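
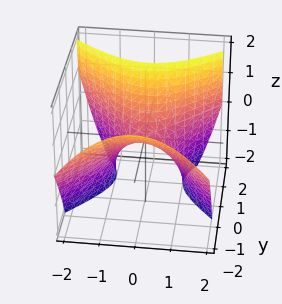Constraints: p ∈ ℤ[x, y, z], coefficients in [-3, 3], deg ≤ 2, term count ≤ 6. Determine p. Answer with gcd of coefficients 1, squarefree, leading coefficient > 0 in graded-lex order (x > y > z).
(a) The degree is 2 — a generic line meets the surface in up to 2 points.
(b) Observable constraints: one z-axis crossing is at z = 0; one x-axis crossing is at x = 0; it crosses the y-axis at the gridline y = 0.
(c) Putting this together gives p.

x^2 - y^2 - y*z + z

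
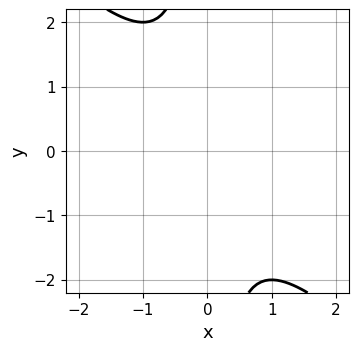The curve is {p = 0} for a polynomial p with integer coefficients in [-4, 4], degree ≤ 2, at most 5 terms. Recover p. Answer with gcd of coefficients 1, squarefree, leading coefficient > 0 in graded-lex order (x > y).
1. The degree is 2 — the shape is more complex than any degree-1 curve.
2. Checking where it meets the axes: it misses every integer gridline on the y-axis; no x-intercept at any integer in the box.
3. Fitting integer coefficients to these (and the overall shape) gives p.

x^2 + x*y + 1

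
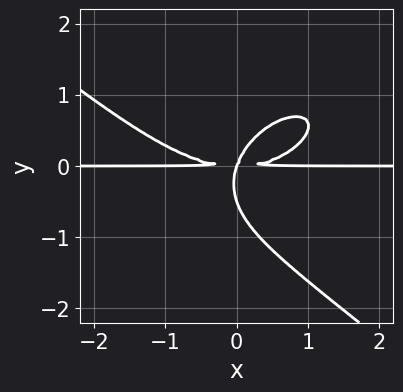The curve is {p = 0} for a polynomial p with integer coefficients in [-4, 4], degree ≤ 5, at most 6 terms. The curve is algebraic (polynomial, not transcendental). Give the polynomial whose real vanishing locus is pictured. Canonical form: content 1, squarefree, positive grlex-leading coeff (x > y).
1. deg p = 4. A generic line meets the curve in up to 4 points.
2. Checking where it meets the axes: it crosses the y-axis at the gridline y = 0; every point of the x-axis in the box is on the curve.
3. Putting this together gives p.

x^3*y + 2*y^4 - 3*x*y^2 + y^3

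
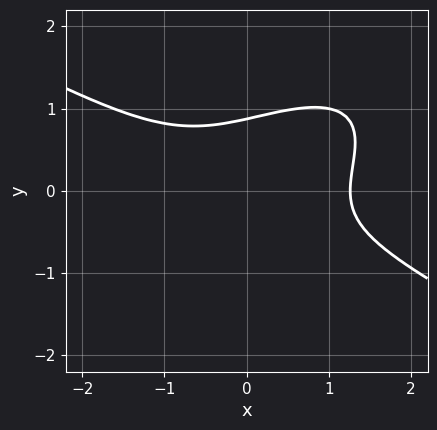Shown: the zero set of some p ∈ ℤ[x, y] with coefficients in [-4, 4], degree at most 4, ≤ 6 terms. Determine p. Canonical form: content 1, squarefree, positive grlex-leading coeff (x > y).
x^3 - 2*x*y^2 + 3*y^3 - 2

(a) deg p = 3. No degree-2 curve has this shape.
(b) Putting this together gives p.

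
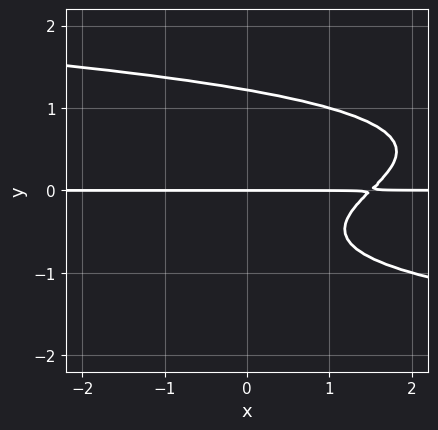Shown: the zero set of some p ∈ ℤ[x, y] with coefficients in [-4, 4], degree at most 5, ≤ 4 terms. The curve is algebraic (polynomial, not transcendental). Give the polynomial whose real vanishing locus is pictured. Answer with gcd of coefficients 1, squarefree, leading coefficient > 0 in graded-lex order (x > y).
1. deg p = 4.
2. Against the integer gridlines: the visible x-axis segment lies entirely on the curve; it crosses the y-axis at the gridline y = 0.
3. The integer polynomial consistent with all of this is the stated p.

3*y^4 + 2*x*y - 2*y^2 - 3*y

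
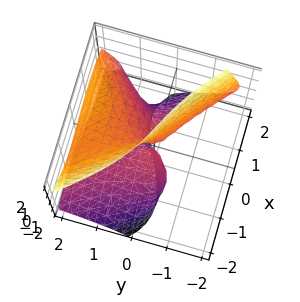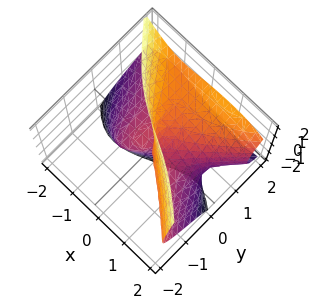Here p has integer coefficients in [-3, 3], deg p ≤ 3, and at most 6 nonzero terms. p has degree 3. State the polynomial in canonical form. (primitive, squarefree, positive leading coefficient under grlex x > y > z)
1. Degree: no degree-2 surface has this shape, so deg p = 3.
2. From the visible intercepts: the visible z-axis segment lies entirely on the surface; it meets the x-axis at x = 0 (among the integer gridlines).
3. The integer polynomial consistent with all of this is the stated p.

x^3 - x*y^2 + 2*y*z^2 + 2*x*z - y^2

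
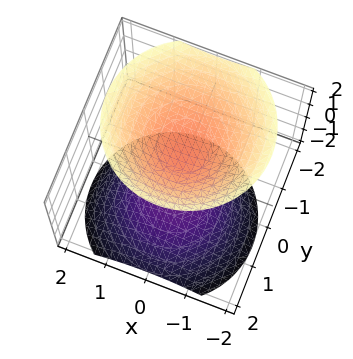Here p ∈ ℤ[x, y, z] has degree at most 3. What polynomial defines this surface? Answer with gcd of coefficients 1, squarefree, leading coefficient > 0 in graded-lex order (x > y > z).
I count 2 distinct pieces.
deg p = 2.
From the axis intercepts and sections: it misses every integer gridline on the x-axis; no y-intercept at any integer in the box; among the integer gridlines, it crosses the z-axis at z ∈ {-1, 1}.
Fitting integer coefficients to these (and the overall shape) gives p.

2*x^2 + 2*y^2 + y*z - 2*z^2 + 2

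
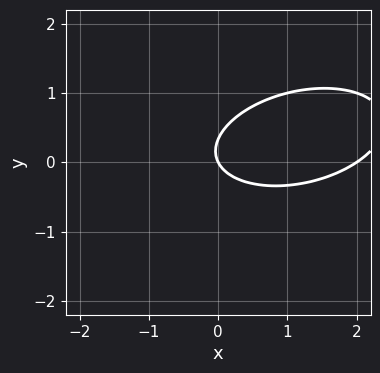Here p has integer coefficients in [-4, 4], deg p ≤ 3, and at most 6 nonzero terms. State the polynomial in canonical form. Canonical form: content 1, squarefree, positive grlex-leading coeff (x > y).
x^2 - x*y + 3*y^2 - 2*x - y

(a) The degree is 2 — no degree-1 curve has this shape.
(b) Against the integer gridlines: the x-axis gridline crossings are at x ∈ {0, 2}; one y-axis crossing is at y = 0.
(c) Assembling these constraints gives the stated polynomial.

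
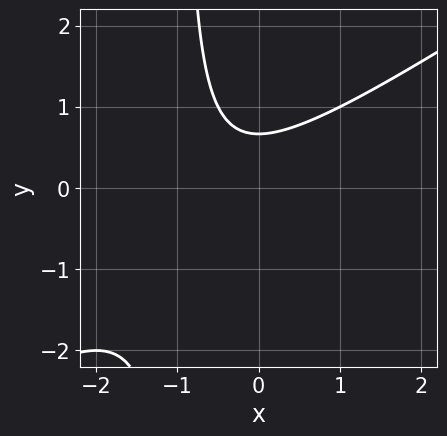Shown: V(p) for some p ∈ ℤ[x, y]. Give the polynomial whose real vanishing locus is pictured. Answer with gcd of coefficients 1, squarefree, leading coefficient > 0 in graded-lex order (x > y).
2*x^2 - 3*x*y + 2*x - 3*y + 2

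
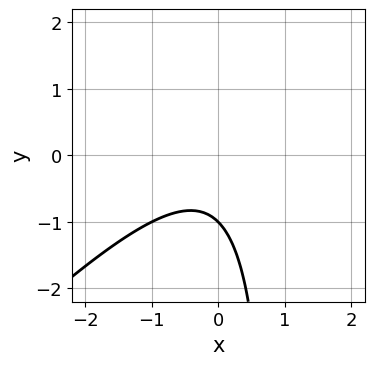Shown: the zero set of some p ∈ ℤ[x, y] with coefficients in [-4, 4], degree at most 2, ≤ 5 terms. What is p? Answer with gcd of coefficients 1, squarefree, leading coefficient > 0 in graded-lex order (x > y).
x^2 - x*y + y + 1

First, deg p = 2. The shape is more complex than any degree-1 curve.
Next, from the axis intercepts and sections: it crosses the y-axis at the gridline y = -1; it misses every integer gridline on the x-axis.
Finally, matching integer coefficients to the picture gives p.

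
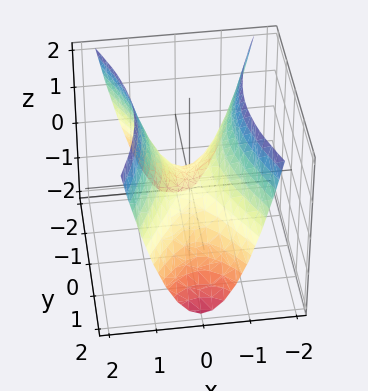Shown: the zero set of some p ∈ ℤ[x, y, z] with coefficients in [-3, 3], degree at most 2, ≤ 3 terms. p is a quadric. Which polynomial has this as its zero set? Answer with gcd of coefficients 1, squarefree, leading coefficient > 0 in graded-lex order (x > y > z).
(a) Degree: a hyperbolic paraboloid; a quadric, so deg p = 2.
(b) Symmetries: it's symmetric under x → −x, forcing even powers of x; the y ↦ −y reflection is a symmetry, so y appears only in even powers.
(c) Checking where it meets the axes: one x-axis crossing is at x = 0; it meets the z-axis at z = 0 (among the integer gridlines); it crosses the y-axis at the gridline y = 0.
(d) Assembling these constraints gives the stated polynomial.

3*x^2 - y^2 - 2*z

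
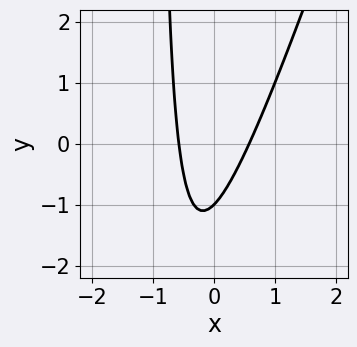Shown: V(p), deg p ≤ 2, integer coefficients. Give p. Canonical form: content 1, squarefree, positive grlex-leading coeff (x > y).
3*x^2 - x*y - y - 1

Degree: the shape is more complex than any degree-1 curve, so deg p = 2.
Checking where it meets the axes: it crosses the y-axis at the gridline y = -1.
Fitting integer coefficients to these (and the overall shape) gives p.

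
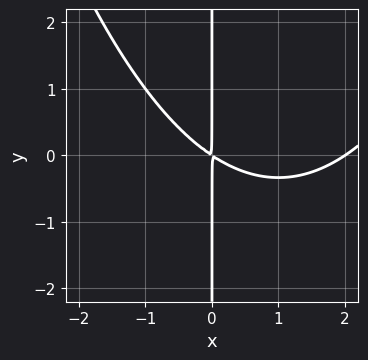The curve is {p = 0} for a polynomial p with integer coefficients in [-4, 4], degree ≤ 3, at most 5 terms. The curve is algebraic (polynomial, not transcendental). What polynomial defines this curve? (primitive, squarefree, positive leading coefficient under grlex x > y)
First, the degree is 3 — a generic line meets the curve in up to 3 points.
Then, checking where it meets the axes: the visible y-axis segment lies entirely on the curve; one x-axis crossing is at x = 2.
Finally, assembling these constraints gives the stated polynomial.

x^3 - 2*x^2 - 3*x*y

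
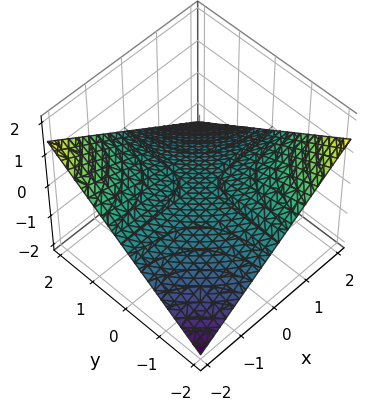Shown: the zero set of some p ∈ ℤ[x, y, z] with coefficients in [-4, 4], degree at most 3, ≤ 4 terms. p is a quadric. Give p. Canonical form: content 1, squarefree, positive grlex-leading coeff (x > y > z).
First, degree: a hyperbolic paraboloid; a quadric, so deg p = 2.
Then, from the visible intercepts: one z-axis crossing is at z = 0; every point of the y-axis in the box is on the surface; the visible x-axis segment lies entirely on the surface.
Finally, putting this together gives p.

x*y + 3*z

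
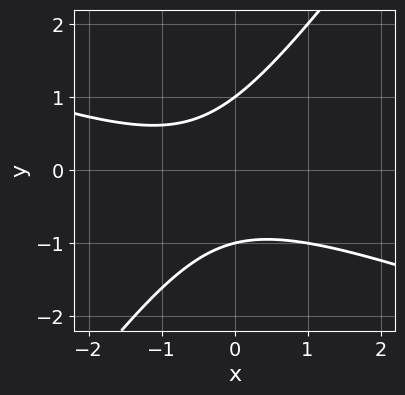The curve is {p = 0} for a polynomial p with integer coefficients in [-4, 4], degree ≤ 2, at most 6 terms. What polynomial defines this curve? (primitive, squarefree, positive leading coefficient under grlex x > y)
x^2 + 2*x*y - 2*y^2 + x + 2

1. deg p = 2. The shape is more complex than any degree-1 curve.
2. Against the integer gridlines: the curve avoids every integer x-axis point in the box; the y-axis gridline crossings are at y ∈ {-1, 1}.
3. The integer polynomial consistent with all of this is the stated p.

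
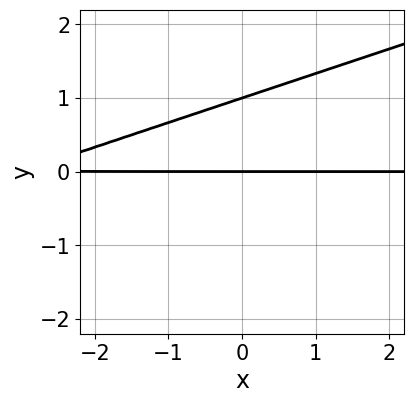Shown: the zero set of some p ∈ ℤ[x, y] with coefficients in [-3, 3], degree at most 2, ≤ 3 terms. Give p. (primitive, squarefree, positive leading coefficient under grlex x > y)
x*y - 3*y^2 + 3*y

1. deg p = 2. No degree-1 curve has this shape.
2. Reading off the gridlines: among the integer gridlines, it crosses the y-axis at y ∈ {0, 1}; every point of the x-axis in the box is on the curve.
3. The integer polynomial consistent with all of this is the stated p.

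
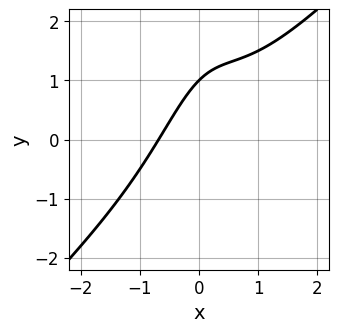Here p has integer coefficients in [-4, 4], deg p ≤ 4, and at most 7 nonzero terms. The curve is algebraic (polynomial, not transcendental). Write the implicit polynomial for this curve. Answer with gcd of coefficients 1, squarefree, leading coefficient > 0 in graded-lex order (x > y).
x^3 - x^2*y + x - y + 1

deg p = 3.
From the visible intercepts: one y-axis crossing is at y = 1.
Fitting integer coefficients to these (and the overall shape) gives p.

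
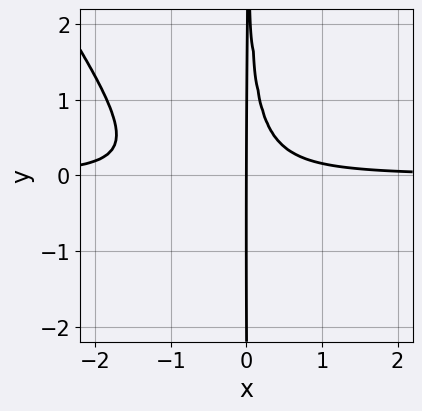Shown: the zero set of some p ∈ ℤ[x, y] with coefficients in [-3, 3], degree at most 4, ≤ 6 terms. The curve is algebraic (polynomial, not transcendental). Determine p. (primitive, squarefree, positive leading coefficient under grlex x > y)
3*x^3*y + 2*x^2*y^2 + 3*x^2*y - x

1. Degree: a generic line meets the curve in up to 4 points, so deg p = 4.
2. Reading off the gridlines: one x-axis crossing is at x = 0; every point of the y-axis in the box is on the curve.
3. These observations pin down the coefficients.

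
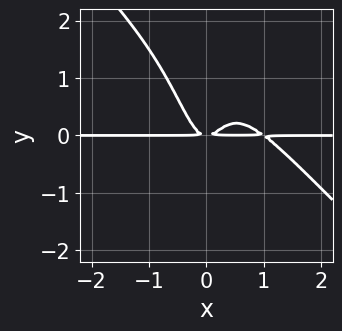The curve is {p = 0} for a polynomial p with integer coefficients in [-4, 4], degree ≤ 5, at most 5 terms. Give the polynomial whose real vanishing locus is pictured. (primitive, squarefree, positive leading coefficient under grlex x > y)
First, degree: the shape is more complex than any degree-3 curve, so deg p = 4.
Then, checking where it meets the axes: the visible x-axis segment lies entirely on the curve.
Finally, the integer polynomial consistent with all of this is the stated p.

3*x^3*y + 3*x^2*y^2 - 3*x^2*y + y^2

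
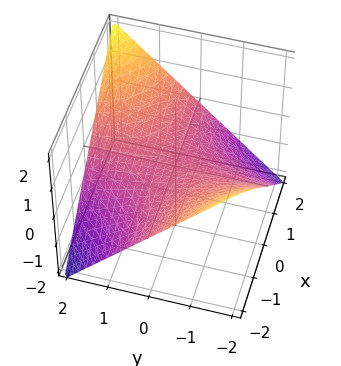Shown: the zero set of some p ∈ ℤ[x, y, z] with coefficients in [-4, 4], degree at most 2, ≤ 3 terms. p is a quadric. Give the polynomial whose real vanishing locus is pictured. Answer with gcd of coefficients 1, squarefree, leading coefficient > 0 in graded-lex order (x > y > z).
The degree is 2 — a hyperbolic paraboloid; a quadric.
Against the integer gridlines: the visible x-axis segment lies entirely on the surface; the visible y-axis segment lies entirely on the surface.
Fitting integer coefficients to these (and the overall shape) gives p.

x*y - 2*z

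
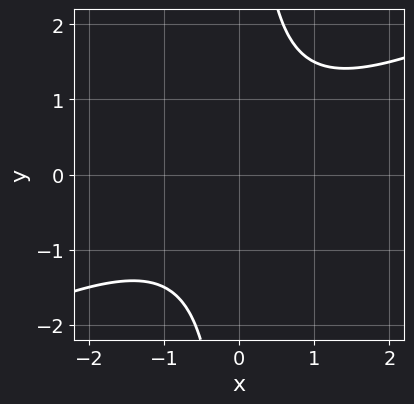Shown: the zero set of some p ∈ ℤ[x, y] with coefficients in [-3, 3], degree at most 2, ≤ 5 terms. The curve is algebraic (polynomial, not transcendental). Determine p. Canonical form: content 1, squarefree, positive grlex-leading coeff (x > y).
deg p = 2. The shape is more complex than any degree-1 curve.
Observable constraints: it misses every integer gridline on the y-axis; the curve avoids every integer x-axis point in the box.
The integer polynomial consistent with all of this is the stated p.

x^2 - 2*x*y + 2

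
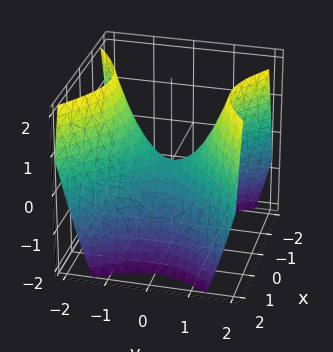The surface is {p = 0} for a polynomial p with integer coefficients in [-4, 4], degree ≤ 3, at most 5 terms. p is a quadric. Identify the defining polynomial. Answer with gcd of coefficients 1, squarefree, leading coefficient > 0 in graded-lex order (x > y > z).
First, the degree is 2 — a saddle surface; a quadric.
Then, symmetries: mirror symmetry x ↦ −x ⇒ only even powers of x; mirror symmetry y ↦ −y ⇒ only even powers of y.
Then, observable constraints: it meets the x-axis at x = 0 (among the integer gridlines); one z-axis crossing is at z = 0; one y-axis crossing is at y = 0.
Finally, these observations pin down the coefficients.

x^2 - y^2 + z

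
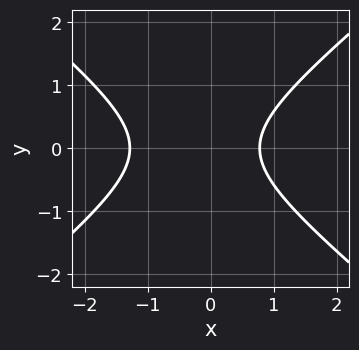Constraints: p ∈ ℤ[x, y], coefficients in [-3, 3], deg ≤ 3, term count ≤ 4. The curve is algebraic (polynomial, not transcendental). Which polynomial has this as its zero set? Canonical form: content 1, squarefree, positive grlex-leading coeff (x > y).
1. deg p = 2.
2. Symmetries: mirror symmetry y ↦ −y ⇒ only even powers of y.
3. From the visible intercepts: the curve avoids every integer y-axis point in the box.
4. Together with the visible shape, these determine p as stated.

2*x^2 - 3*y^2 + x - 2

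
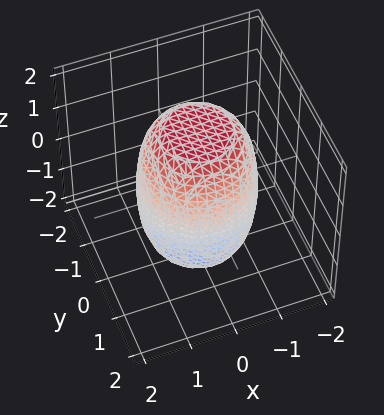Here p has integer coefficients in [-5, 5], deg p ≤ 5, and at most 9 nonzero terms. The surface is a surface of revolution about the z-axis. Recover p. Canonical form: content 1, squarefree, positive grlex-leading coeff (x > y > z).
(a) Degree: no degree-3 surface has this shape, so deg p = 4.
(b) Symmetry: the surface is invariant under rotation about z: p = q(x² + y², z).
(c) Reading off the gridlines: a circular section at z = 1 has radius between 1 and 2.
(d) Putting this together gives p.

2*x^4 + 4*x^2*y^2 + 2*y^4 - x^2 - y^2 + z^2 - 3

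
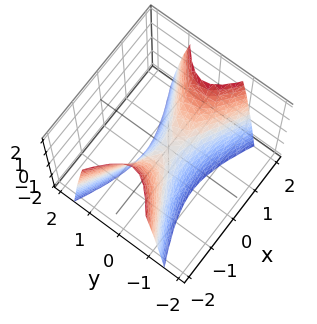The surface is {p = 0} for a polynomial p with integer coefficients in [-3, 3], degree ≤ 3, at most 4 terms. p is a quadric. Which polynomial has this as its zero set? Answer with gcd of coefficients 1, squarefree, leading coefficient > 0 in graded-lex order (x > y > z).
x^2 - 3*y^2 - z

(a) The degree is 2 — a saddle surface; a quadric.
(b) Symmetries: the x ↦ −x reflection is a symmetry, so x appears only in even powers; the y ↦ −y reflection is a symmetry, so y appears only in even powers.
(c) From the axis intercepts and sections: it meets the y-axis at y = 0 (among the integer gridlines); it meets the x-axis at x = 0 (among the integer gridlines); it crosses the z-axis at the gridline z = 0.
(d) Matching integer coefficients to the picture gives p.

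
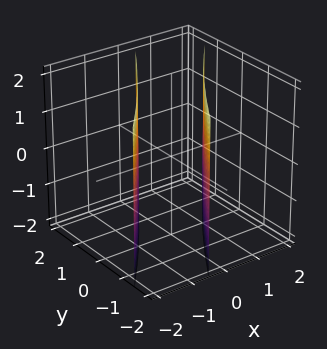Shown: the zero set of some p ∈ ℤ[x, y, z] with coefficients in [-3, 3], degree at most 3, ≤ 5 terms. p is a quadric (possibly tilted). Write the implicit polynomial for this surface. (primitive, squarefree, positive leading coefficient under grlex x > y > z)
2*x^2 - 3*x*y + y^2 - 2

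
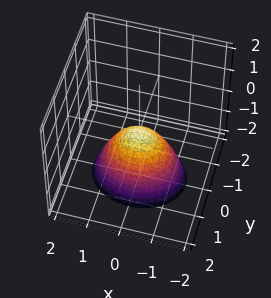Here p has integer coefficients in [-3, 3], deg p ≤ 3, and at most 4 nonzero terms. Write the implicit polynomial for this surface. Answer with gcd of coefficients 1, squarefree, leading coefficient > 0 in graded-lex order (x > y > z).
First, degree: a paraboloid; a quadric, so deg p = 2.
Then, symmetries: it's symmetric under y → −y, forcing even powers of y; mirror symmetry x ↦ −x ⇒ only even powers of x.
Then, checking where it meets the axes: one z-axis crossing is at z = 0; it crosses the y-axis at the gridline y = 0; it crosses the x-axis at the gridline x = 0.
Finally, fitting integer coefficients to these (and the overall shape) gives p.

2*x^2 + 3*y^2 + 2*z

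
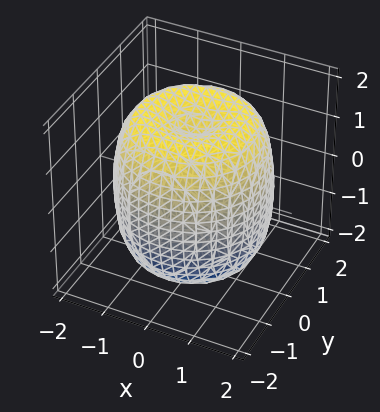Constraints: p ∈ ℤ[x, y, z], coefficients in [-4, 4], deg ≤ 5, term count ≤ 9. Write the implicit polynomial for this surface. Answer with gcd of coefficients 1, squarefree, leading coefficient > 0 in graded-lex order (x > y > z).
x^4 + 2*x^2*y^2 + y^4 - 2*x^2 - 2*y^2 + z^2 - 2

Degree: no degree-3 surface has this shape, so deg p = 4.
Symmetries: rotational symmetry about the z-axis ⇒ p depends on x, y only through x² + y².
Observable constraints: a circular section at z = 0 has radius between 1 and 2.
Assembling these constraints gives the stated polynomial.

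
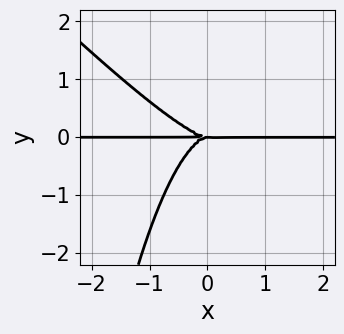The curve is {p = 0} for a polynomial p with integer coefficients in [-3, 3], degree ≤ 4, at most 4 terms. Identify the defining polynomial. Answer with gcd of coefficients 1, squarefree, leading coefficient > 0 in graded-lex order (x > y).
1. The degree is 4 — no degree-3 curve has this shape.
2. Against the integer gridlines: the visible x-axis segment lies entirely on the curve; it meets the y-axis at y = 0 (among the integer gridlines).
3. Solving for integer coefficients yields p as stated.

x^3*y + x^2*y^2 + y^3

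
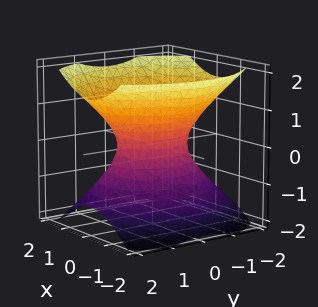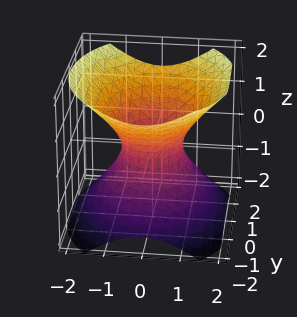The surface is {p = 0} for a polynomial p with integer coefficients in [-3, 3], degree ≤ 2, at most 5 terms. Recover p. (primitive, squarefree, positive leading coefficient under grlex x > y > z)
1. Degree: an hourglass — one-sheet hyperboloid; a quadric, so deg p = 2.
2. Symmetries: it's symmetric under y → −y, forcing even powers of y; mirror symmetry z ↦ −z ⇒ only even powers of z; it's symmetric under x → −x, forcing even powers of x.
3. Checking where it meets the axes: the y-axis gridline crossings are at y ∈ {-1, 1}; no z-intercept at any integer in the box.
4. Assembling these constraints gives the stated polynomial.

3*x^2 + 2*y^2 - 3*z^2 - 2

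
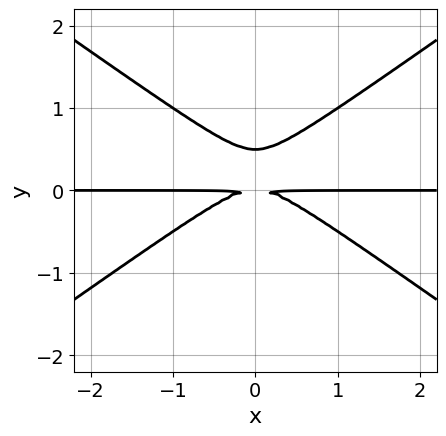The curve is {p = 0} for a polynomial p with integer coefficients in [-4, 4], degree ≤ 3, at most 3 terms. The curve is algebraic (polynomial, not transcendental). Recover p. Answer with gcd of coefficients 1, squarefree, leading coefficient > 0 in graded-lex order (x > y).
x^2*y - 2*y^3 + y^2

First, degree: the shape is more complex than any degree-2 curve, so deg p = 3.
Next, symmetries: the x ↦ −x reflection is a symmetry, so x appears only in even powers.
Then, checking where it meets the axes: every point of the x-axis in the box is on the curve.
Finally, putting this together gives p.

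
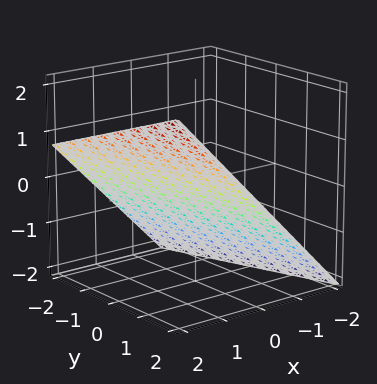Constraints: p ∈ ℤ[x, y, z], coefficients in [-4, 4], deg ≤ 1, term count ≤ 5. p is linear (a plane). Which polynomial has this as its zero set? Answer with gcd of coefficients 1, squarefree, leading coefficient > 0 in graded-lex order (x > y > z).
3*x + y - 3*z - 2

Degree: the surface is flat (a plane), so deg p = 1.
From the visible intercepts: it meets the y-axis at y = 2 (among the integer gridlines).
Putting this together gives p.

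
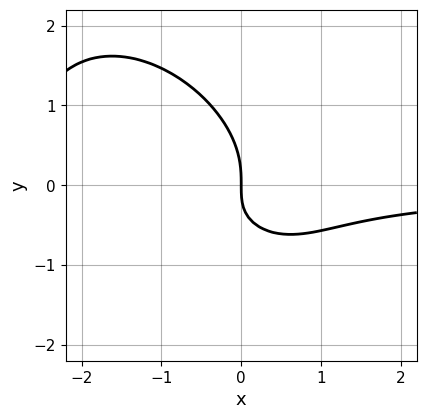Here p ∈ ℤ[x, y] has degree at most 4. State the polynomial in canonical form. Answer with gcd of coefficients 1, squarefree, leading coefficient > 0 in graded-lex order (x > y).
x^2*y + x*y^2 + y^3 + x*y + x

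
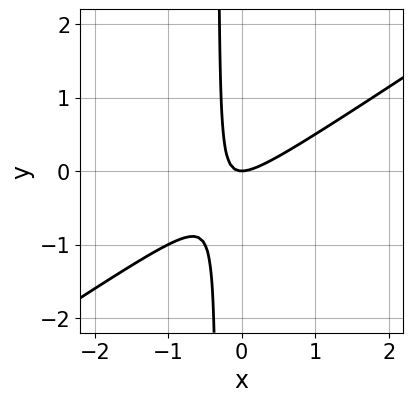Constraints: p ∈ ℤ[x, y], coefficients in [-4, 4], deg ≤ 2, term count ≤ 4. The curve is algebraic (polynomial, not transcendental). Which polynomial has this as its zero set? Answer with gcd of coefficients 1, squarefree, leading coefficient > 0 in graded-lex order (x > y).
2*x^2 - 3*x*y - y

(a) The degree is 2 — no degree-1 curve has this shape.
(b) Checking where it meets the axes: one y-axis crossing is at y = 0; it crosses the x-axis at the gridline x = 0.
(c) Assembling these constraints gives the stated polynomial.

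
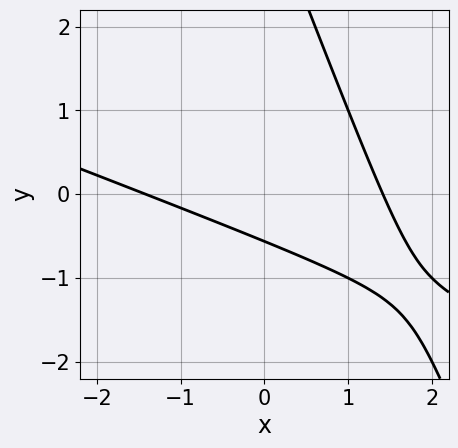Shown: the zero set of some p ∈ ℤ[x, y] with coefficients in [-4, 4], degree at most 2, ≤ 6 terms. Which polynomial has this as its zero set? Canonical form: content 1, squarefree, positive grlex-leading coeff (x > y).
x^2 + 3*x*y + y^2 - 3*y - 2

(a) The degree is 2 — the shape is more complex than any degree-1 curve.
(b) Putting this together gives p.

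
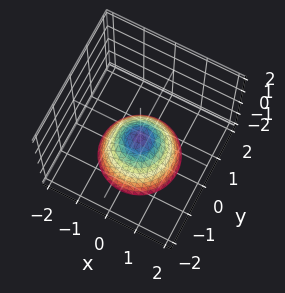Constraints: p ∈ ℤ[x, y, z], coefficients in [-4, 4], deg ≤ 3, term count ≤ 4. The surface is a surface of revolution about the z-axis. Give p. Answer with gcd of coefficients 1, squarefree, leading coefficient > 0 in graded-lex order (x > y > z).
2*x^2 + 2*y^2 + 2*z + 1

(a) deg p = 2.
(b) Symmetries: the surface is invariant under rotation about z: p = q(x² + y², z).
(c) Checking where it meets the axes: a circular section at z = -1 has radius between 0 and 1; it misses every integer gridline on the x-axis; no y-intercept at any integer in the box.
(d) Together with the visible shape, these determine p as stated.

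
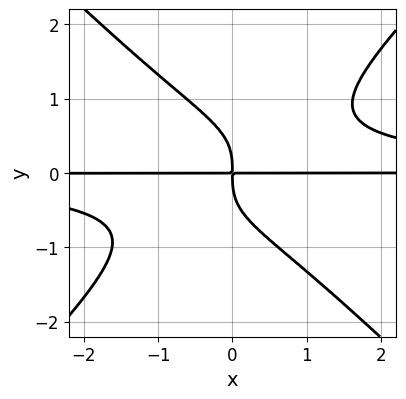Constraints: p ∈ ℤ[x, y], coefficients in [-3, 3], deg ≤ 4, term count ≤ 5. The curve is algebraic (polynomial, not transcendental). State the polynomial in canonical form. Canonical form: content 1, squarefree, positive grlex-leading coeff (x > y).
x^2*y^2 - y^4 - x*y

deg p = 4.
Against the integer gridlines: every point of the x-axis in the box is on the curve.
Putting this together gives p.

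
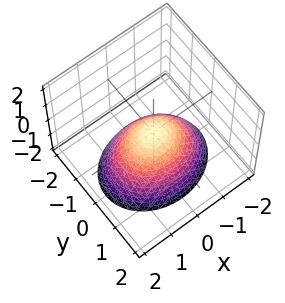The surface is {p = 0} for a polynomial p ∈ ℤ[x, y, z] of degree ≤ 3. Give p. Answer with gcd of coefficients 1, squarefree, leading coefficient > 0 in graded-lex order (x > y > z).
2*x^2 + 3*y^2 + 3*z

1. The degree is 2 — a paraboloid; a quadric.
2. Symmetries: it's symmetric under y → −y, forcing even powers of y; it's symmetric under x → −x, forcing even powers of x.
3. Observable constraints: it crosses the z-axis at the gridline z = 0; it meets the x-axis at x = 0 (among the integer gridlines).
4. Fitting integer coefficients to these (and the overall shape) gives p.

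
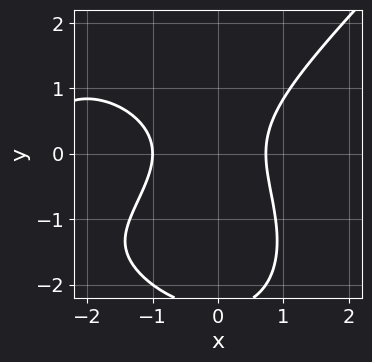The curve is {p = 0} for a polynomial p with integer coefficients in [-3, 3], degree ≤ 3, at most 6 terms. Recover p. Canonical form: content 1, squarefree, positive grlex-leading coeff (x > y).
x^3 - y^3 + 3*x^2 - 2*y^2 - 2

(a) The degree is 3 — a generic line meets the curve in up to 3 points.
(b) Reading off the gridlines: no y-intercept at any integer in the box; it crosses the x-axis at the gridline x = -1.
(c) Matching integer coefficients to the picture gives p.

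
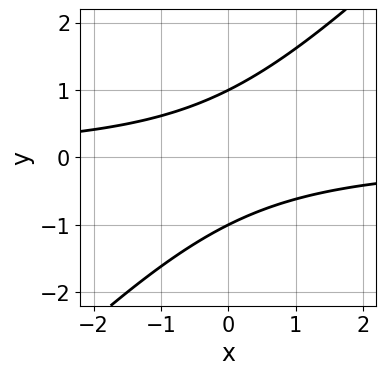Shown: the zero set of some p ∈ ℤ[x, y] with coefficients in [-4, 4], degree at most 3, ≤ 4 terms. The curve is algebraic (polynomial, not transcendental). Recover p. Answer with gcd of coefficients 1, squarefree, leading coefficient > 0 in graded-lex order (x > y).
First, the degree is 2 — no degree-1 curve has this shape.
Next, from the visible intercepts: among the integer gridlines, it crosses the y-axis at y ∈ {-1, 1}; the curve avoids every integer x-axis point in the box.
Finally, fitting integer coefficients to these (and the overall shape) gives p.

x*y - y^2 + 1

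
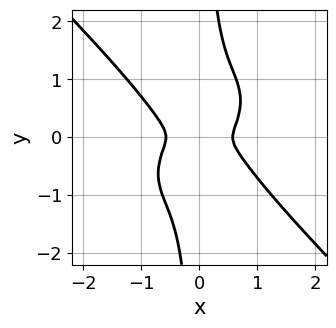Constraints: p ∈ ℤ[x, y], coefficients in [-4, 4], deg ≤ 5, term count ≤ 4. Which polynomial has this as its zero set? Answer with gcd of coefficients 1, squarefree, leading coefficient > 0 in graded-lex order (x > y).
(a) The degree is 4 — a generic line meets the curve in up to 4 points.
(b) Putting this together gives p.

3*x^4 + 3*x*y^3 - x^2 - 2*y^2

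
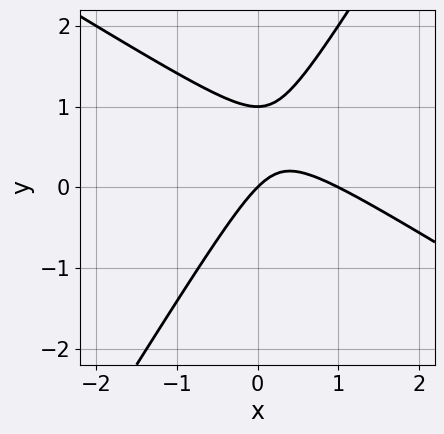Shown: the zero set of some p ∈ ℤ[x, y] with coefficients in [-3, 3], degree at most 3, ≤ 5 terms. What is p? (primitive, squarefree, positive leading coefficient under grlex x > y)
1. deg p = 2. The shape is more complex than any degree-1 curve.
2. Against the integer gridlines: the x-axis gridline crossings are at x ∈ {0, 1}; the y-axis gridline crossings are at y ∈ {0, 1}.
3. Fitting integer coefficients to these (and the overall shape) gives p.

x^2 + x*y - y^2 - x + y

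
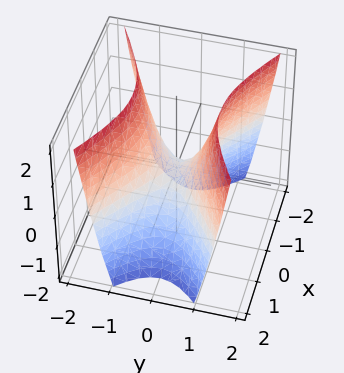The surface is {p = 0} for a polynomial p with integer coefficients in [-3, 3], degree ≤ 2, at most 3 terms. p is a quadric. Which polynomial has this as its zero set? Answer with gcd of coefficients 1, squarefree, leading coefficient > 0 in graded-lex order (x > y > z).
Degree: a saddle surface; a quadric, so deg p = 2.
Symmetries: it's symmetric under y → −y, forcing even powers of y; the x ↦ −x reflection is a symmetry, so x appears only in even powers.
From the axis intercepts and sections: one y-axis crossing is at y = 0; it crosses the x-axis at the gridline x = 0; it meets the z-axis at z = 0 (among the integer gridlines).
Assembling these constraints gives the stated polynomial.

x^2 - 2*y^2 + z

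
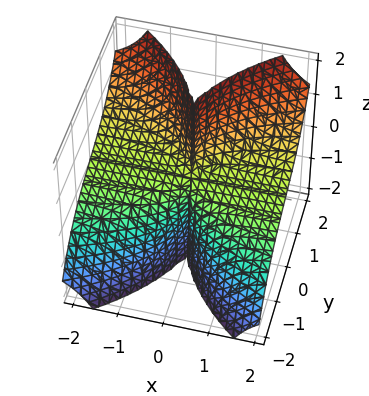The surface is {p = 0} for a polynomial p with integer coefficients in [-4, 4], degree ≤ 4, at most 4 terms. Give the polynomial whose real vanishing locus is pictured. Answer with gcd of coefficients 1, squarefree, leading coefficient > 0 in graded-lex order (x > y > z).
x^2*y - 3*x^2*z + y^3

(a) The degree is 3 — a generic line meets the surface in up to 3 points.
(b) From the axis intercepts and sections: every point of the x-axis in the box is on the surface; the visible z-axis segment lies entirely on the surface.
(c) Together with the visible shape, these determine p as stated.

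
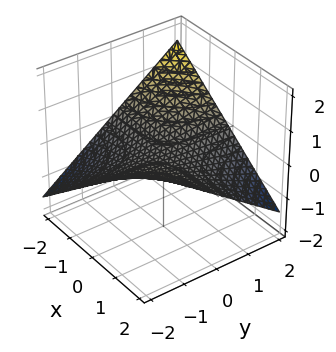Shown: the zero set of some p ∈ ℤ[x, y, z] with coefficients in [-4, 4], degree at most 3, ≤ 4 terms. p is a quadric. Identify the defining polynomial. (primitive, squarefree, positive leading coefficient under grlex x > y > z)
First, deg p = 2. A saddle surface; a quadric.
Then, checking where it meets the axes: every point of the y-axis in the box is on the surface; it crosses the z-axis at the gridline z = 0; every point of the x-axis in the box is on the surface.
Finally, matching integer coefficients to the picture gives p.

x*y + 3*z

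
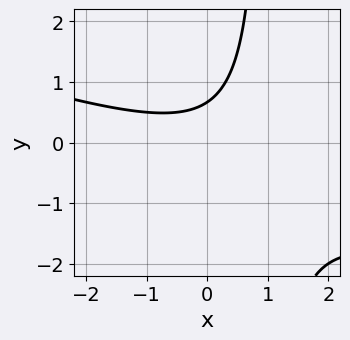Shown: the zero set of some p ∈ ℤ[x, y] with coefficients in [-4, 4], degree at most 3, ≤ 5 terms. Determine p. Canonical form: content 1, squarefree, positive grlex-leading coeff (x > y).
x^2 + 3*x*y - 3*y + 2

The degree is 2 — a generic line meets the curve in up to 2 points.
Reading off the gridlines: no x-intercept at any integer in the box.
Putting this together gives p.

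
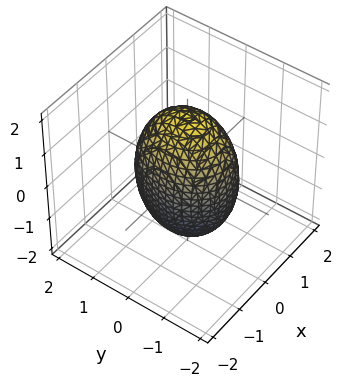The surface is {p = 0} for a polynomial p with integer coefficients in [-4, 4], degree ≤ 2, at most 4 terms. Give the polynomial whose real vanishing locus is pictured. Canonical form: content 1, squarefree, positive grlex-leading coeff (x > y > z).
3*x^2 + 2*y^2 + z^2 - 3

First, the degree is 2 — bounded and convex; a quadric.
Then, symmetries: mirror symmetry z ↦ −z ⇒ only even powers of z; the x ↦ −x reflection is a symmetry, so x appears only in even powers; the y ↦ −y reflection is a symmetry, so y appears only in even powers.
Then, from the axis intercepts and sections: the x-axis gridline crossings are at x ∈ {-1, 1}.
Finally, solving for integer coefficients yields p as stated.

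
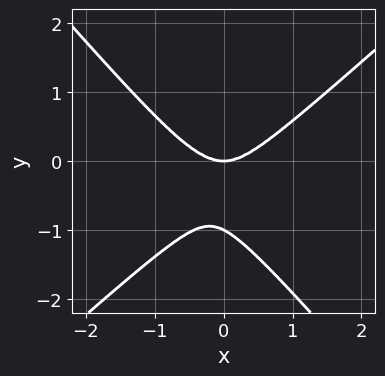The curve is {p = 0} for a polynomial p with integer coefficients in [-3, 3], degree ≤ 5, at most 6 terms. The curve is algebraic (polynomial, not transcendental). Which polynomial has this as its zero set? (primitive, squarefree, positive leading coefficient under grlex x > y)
First, the degree is 4 — the shape is more complex than any degree-3 curve.
Then, against the integer gridlines: among the integer gridlines, it crosses the y-axis at y ∈ {-1, 0}; it crosses the x-axis at the gridline x = 0.
Finally, together with the visible shape, these determine p as stated.

2*x^4 - x*y^3 - 2*y^4 - 2*x^2*y - 2*y^3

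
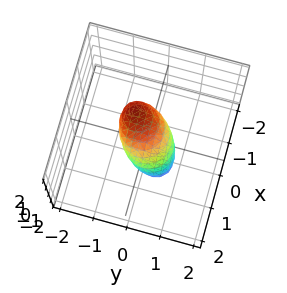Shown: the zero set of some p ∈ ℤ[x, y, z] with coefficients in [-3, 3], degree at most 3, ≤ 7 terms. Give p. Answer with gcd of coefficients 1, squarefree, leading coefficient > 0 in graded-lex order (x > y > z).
(a) deg p = 2. The shape is more complex than any degree-1 surface.
(b) Solving for integer coefficients yields p as stated.

2*x^2 + 2*x*z + 2*y^2 + 2*y*z + 2*z^2 - 1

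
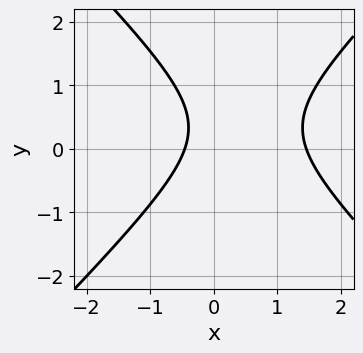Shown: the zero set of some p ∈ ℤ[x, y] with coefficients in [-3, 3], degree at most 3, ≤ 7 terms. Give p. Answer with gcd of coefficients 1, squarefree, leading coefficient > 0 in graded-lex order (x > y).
First, degree: a generic line meets the curve in up to 2 points, so deg p = 2.
Then, from the axis intercepts and sections: no y-intercept at any integer in the box.
Finally, solving for integer coefficients yields p as stated.

3*x^2 - 3*y^2 - 3*x + 2*y - 2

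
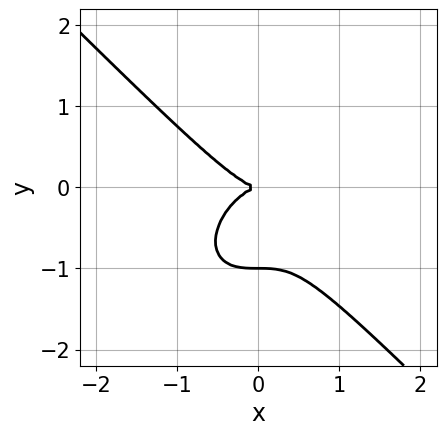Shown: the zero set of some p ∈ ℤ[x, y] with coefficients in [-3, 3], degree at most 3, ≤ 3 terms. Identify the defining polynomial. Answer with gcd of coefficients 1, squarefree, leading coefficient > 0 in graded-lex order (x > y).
x^3 + y^3 + y^2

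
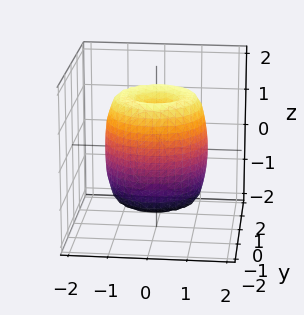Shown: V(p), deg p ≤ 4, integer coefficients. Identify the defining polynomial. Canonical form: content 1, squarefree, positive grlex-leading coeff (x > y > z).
1. deg p = 4. A generic line meets the surface in up to 4 points.
2. Symmetries: rotational symmetry about the z-axis ⇒ p depends on x, y only through x² + y².
3. Reading off the gridlines: a circular section at z = 1 has radius between 1 and 2; the z-axis gridline crossings are at z ∈ {-1, 1}.
4. These observations pin down the coefficients.

2*x^4 + 4*x^2*y^2 + 2*y^4 - 3*x^2 - 3*y^2 + z^2 - 1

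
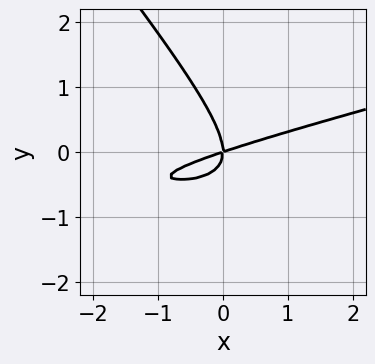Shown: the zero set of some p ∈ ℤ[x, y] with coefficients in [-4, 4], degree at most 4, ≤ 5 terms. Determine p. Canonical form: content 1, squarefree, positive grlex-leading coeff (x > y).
First, deg p = 3.
Then, from the axis intercepts and sections: it crosses the x-axis at the gridline x = 0; it meets the y-axis at y = 0 (among the integer gridlines).
Finally, solving for integer coefficients yields p as stated.

x^2*y - 3*x*y^2 - 3*y^3 + x^2 - 3*x*y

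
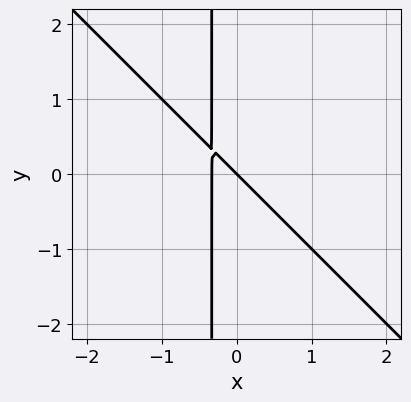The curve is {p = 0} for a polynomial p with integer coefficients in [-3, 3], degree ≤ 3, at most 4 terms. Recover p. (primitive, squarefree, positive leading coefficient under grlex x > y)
(a) Degree: no degree-1 curve has this shape, so deg p = 2.
(b) From the visible intercepts: it meets the x-axis at x = 0 (among the integer gridlines); one y-axis crossing is at y = 0.
(c) Fitting integer coefficients to these (and the overall shape) gives p.

3*x^2 + 3*x*y + x + y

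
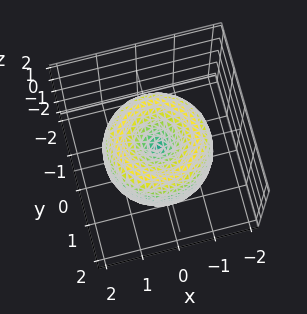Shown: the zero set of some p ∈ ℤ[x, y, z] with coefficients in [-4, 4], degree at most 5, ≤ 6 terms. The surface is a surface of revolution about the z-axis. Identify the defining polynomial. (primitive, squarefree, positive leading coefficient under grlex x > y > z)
x^4 + 2*x^2*y^2 + y^4 - 2*x^2 - 2*y^2 + z^2

(a) Degree: no degree-3 surface has this shape, so deg p = 4.
(b) Symmetry: the surface is invariant under rotation about z: p = q(x² + y², z).
(c) Observable constraints: it meets the z-axis at z = 0 (among the integer gridlines); a circular section at z = 1 has radius exactly 1; it meets the y-axis at y = 0 (among the integer gridlines).
(d) Assembling these constraints gives the stated polynomial.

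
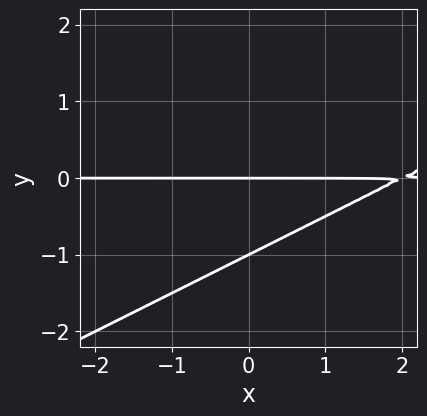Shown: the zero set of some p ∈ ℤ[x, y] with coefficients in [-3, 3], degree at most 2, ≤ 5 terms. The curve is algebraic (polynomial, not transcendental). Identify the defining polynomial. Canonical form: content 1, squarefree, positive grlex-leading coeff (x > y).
x*y - 2*y^2 - 2*y

First, the degree is 2 — a generic line meets the curve in up to 2 points.
Then, from the visible intercepts: among the integer gridlines, it crosses the y-axis at y ∈ {-1, 0}; every point of the x-axis in the box is on the curve.
Finally, these observations pin down the coefficients.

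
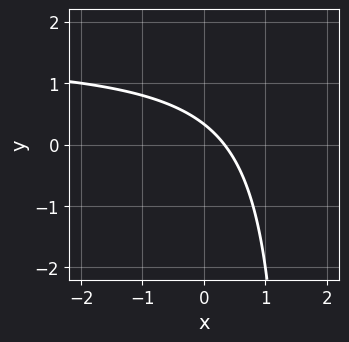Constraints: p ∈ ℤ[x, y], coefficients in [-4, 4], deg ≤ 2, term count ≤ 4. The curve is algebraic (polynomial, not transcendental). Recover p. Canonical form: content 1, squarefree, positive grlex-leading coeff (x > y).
2*x*y - 3*x - 3*y + 1

(a) Degree: no degree-1 curve has this shape, so deg p = 2.
(b) Matching integer coefficients to the picture gives p.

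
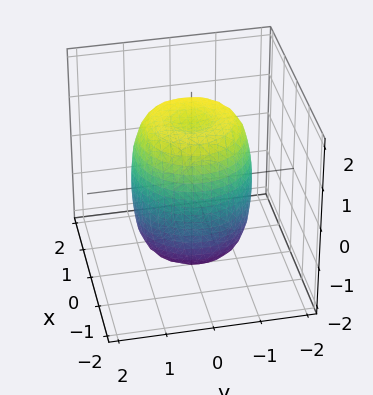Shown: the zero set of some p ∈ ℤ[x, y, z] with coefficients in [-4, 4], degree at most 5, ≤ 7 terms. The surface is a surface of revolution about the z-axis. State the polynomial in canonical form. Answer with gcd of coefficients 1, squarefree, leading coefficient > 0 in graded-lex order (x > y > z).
2*x^4 + 4*x^2*y^2 + 2*y^4 - 2*x^2 - 2*y^2 + z^2 - 2

First, degree: the shape is more complex than any degree-3 surface, so deg p = 4.
Next, symmetries: rotational symmetry about the z-axis ⇒ p depends on x, y only through x² + y².
Then, checking where it meets the axes: a circular section at z = 0 has radius between 1 and 2.
Finally, the integer polynomial consistent with all of this is the stated p.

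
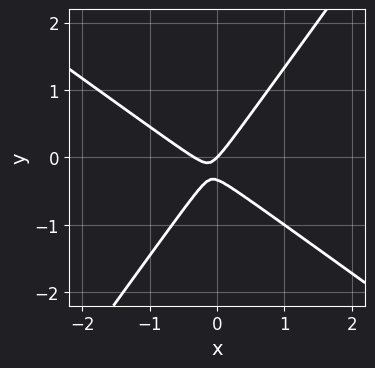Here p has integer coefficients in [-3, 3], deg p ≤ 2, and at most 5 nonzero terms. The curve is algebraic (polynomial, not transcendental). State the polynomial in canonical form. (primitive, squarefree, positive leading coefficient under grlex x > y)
3*x^2 + 2*x*y - 3*y^2 + x - y

1. Degree: no degree-1 curve has this shape, so deg p = 2.
2. From the visible intercepts: one x-axis crossing is at x = 0; one y-axis crossing is at y = 0.
3. These observations pin down the coefficients.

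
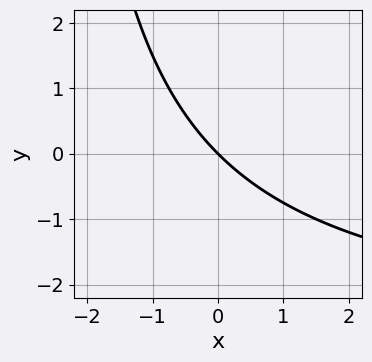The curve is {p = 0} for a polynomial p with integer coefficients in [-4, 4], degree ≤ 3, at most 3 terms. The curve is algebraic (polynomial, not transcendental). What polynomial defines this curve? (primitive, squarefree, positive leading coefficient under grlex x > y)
(a) The degree is 2 — the shape is more complex than any degree-1 curve.
(b) From the visible intercepts: one x-axis crossing is at x = 0; one y-axis crossing is at y = 0.
(c) Together with the visible shape, these determine p as stated.

x*y + 3*x + 3*y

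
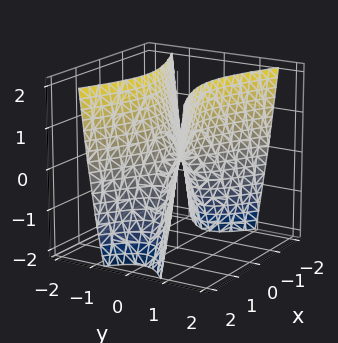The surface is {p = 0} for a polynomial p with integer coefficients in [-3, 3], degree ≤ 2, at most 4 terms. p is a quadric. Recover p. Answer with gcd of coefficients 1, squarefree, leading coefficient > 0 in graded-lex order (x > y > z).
x^2 - 3*y^2 + z

1. Degree: a saddle surface; a quadric, so deg p = 2.
2. Symmetries: the x ↦ −x reflection is a symmetry, so x appears only in even powers; it's symmetric under y → −y, forcing even powers of y.
3. From the axis intercepts and sections: it meets the x-axis at x = 0 (among the integer gridlines); it meets the z-axis at z = 0 (among the integer gridlines).
4. Solving for integer coefficients yields p as stated.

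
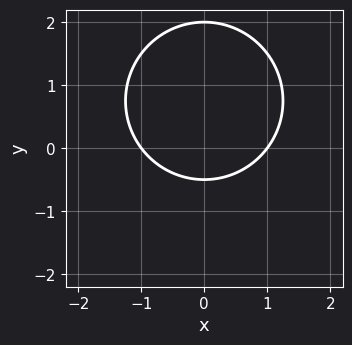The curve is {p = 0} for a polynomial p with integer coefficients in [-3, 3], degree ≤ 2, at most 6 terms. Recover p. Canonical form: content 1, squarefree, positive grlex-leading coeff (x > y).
1. deg p = 2. A generic line meets the curve in up to 2 points.
2. Symmetries: it's symmetric under x → −x, forcing even powers of x.
3. Against the integer gridlines: it crosses the y-axis at the gridline y = 2; among the integer gridlines, it crosses the x-axis at x ∈ {-1, 1}.
4. These observations pin down the coefficients.

2*x^2 + 2*y^2 - 3*y - 2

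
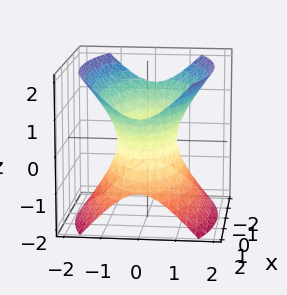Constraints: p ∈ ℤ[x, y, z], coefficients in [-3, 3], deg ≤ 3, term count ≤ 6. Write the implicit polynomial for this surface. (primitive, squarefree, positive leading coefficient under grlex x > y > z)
First, degree: an hourglass — one-sheet hyperboloid; a quadric, so deg p = 2.
Then, symmetries: it's symmetric under z → −z, forcing even powers of z; it's symmetric under x → −x, forcing even powers of x; the y ↦ −y reflection is a symmetry, so y appears only in even powers.
Then, from the visible intercepts: it misses every integer gridline on the z-axis.
Finally, matching integer coefficients to the picture gives p.

x^2 + 3*y^2 - 2*z^2 - 2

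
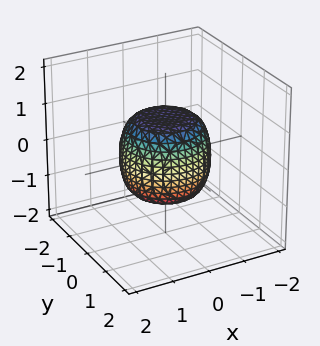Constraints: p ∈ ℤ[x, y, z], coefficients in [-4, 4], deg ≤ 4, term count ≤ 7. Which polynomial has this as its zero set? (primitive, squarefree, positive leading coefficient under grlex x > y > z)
2*x^4 + 4*x^2*y^2 + 2*y^4 - x^2 - y^2 + 2*z^2 - 2

(a) deg p = 4.
(b) Symmetries: rotational symmetry about the z-axis ⇒ p depends on x, y only through x² + y².
(c) Observable constraints: a circular section at z = 0 has radius between 1 and 2; the z-axis gridline crossings are at z ∈ {-1, 1}.
(d) Solving for integer coefficients yields p as stated.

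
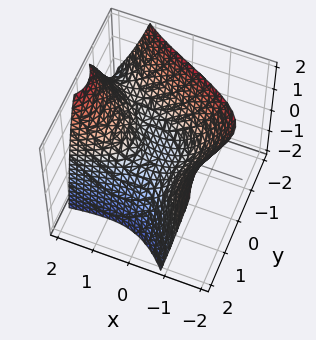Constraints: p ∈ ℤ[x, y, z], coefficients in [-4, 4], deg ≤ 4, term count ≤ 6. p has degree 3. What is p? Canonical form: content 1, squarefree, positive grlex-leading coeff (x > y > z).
3*x*y^2 + 2*y^3 - 2*x^2 + 3*z + 1

1. The degree is 3 — the shape is more complex than any degree-2 surface.
2. The integer polynomial consistent with all of this is the stated p.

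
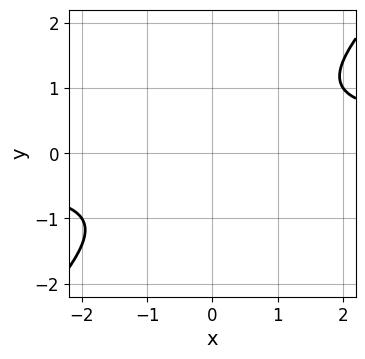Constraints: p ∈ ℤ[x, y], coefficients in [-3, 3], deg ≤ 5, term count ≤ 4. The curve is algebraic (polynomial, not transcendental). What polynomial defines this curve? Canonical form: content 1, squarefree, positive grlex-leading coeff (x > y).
(a) deg p = 4. The shape is more complex than any degree-3 curve.
(b) Reading off the gridlines: it misses every integer gridline on the y-axis; no x-intercept at any integer in the box.
(c) These observations pin down the coefficients.

3*x*y^3 - 3*y^4 - 2*y^2 - 1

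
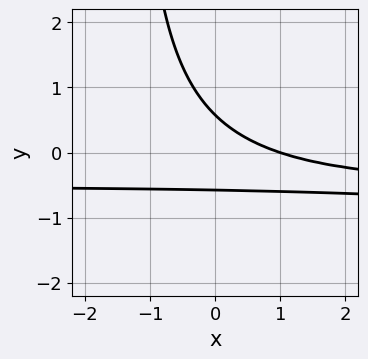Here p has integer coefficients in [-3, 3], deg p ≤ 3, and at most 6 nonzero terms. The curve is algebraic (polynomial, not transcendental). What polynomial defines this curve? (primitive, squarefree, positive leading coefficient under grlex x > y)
First, the degree is 3 — the shape is more complex than any degree-2 curve.
Then, checking where it meets the axes: it crosses the x-axis at the gridline x = 1.
Finally, matching integer coefficients to the picture gives p.

2*x*y^2 + 3*x*y + 3*y^2 + x - 1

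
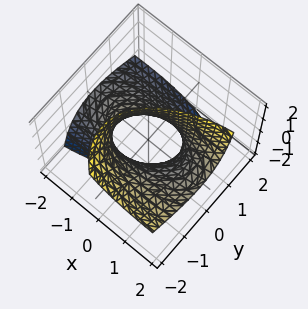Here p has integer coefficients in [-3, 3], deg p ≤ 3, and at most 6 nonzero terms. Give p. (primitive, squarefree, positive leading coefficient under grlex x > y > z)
1. The degree is 2 — a generic line meets the surface in up to 2 points.
2. Checking where it meets the axes: no z-intercept at any integer in the box.
3. Putting this together gives p.

x^2 - 3*x*z + 3*y^2 + 3*y*z - 2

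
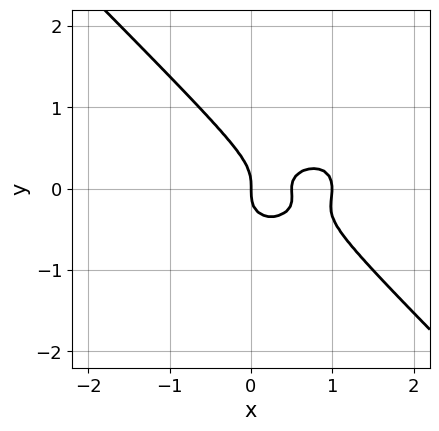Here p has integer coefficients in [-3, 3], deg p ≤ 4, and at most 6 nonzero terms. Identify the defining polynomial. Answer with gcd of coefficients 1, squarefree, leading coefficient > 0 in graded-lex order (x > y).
First, degree: no degree-2 curve has this shape, so deg p = 3.
Next, against the integer gridlines: one y-axis crossing is at y = 0; among the integer gridlines, it crosses the x-axis at x ∈ {0, 1}.
Finally, the integer polynomial consistent with all of this is the stated p.

2*x^3 + x*y^2 + 3*y^3 - 3*x^2 + x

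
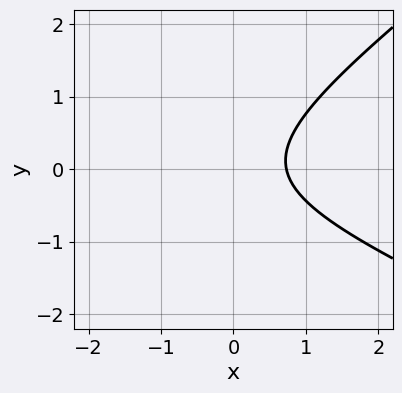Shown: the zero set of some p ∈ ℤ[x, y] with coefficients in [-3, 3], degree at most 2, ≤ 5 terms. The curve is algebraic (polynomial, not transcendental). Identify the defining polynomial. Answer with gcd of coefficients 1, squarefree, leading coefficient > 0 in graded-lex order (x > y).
First, degree: a generic line meets the curve in up to 2 points, so deg p = 2.
Next, from the visible intercepts: it misses every integer gridline on the y-axis.
Finally, matching integer coefficients to the picture gives p.

x^2 + x*y - 3*y^2 + 2*x - 2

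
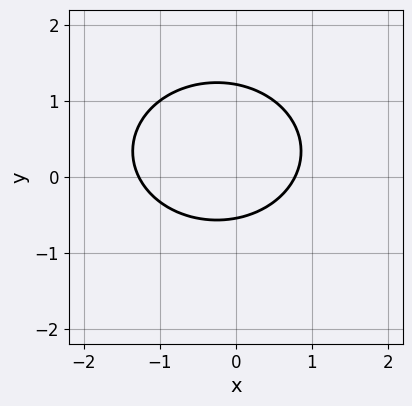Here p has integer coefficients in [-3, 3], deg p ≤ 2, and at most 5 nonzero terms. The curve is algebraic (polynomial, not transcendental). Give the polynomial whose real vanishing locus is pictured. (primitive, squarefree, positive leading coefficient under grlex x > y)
First, deg p = 2. A generic line meets the curve in up to 2 points.
Finally, solving for integer coefficients yields p as stated.

2*x^2 + 3*y^2 + x - 2*y - 2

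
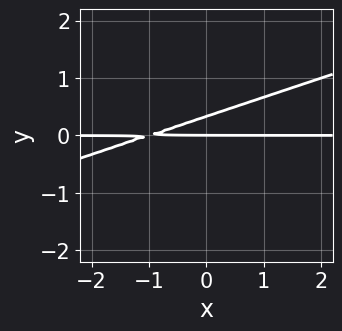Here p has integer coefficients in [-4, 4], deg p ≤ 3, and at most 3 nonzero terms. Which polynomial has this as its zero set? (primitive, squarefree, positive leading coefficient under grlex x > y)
x*y - 3*y^2 + y

First, degree: the shape is more complex than any degree-1 curve, so deg p = 2.
Then, observable constraints: it crosses the y-axis at the gridline y = 0; the visible x-axis segment lies entirely on the curve.
Finally, assembling these constraints gives the stated polynomial.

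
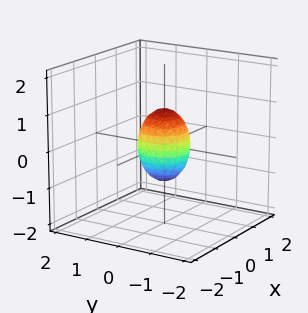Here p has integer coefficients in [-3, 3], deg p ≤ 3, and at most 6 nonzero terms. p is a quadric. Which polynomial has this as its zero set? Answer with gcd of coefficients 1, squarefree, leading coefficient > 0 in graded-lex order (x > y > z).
2*x^2 + 2*y^2 + z^2 - 1

deg p = 2.
Symmetries: mirror symmetry z ↦ −z ⇒ only even powers of z; the z-axis is an axis of rotation, so x and y enter only as x² + y².
From the visible intercepts: among the integer gridlines, it crosses the z-axis at z ∈ {-1, 1}; a circular section at z = 0 has radius between 0 and 1.
These observations pin down the coefficients.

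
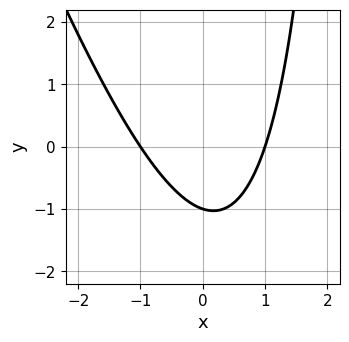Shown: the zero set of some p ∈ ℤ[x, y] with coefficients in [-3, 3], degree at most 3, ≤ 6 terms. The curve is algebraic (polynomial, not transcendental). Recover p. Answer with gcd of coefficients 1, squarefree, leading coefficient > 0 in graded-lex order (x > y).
3*x^2 + x*y - 3*y - 3

(a) deg p = 2. A generic line meets the curve in up to 2 points.
(b) From the axis intercepts and sections: among the integer gridlines, it crosses the x-axis at x ∈ {-1, 1}; it crosses the y-axis at the gridline y = -1.
(c) Together with the visible shape, these determine p as stated.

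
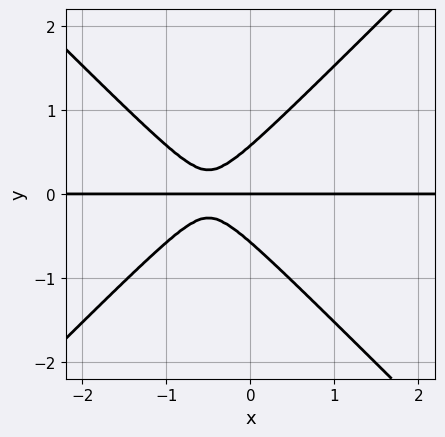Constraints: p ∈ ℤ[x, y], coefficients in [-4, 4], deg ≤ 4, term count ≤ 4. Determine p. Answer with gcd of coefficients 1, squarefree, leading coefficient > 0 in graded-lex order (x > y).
First, the degree is 3 — a generic line meets the curve in up to 3 points.
Then, from the axis intercepts and sections: the visible x-axis segment lies entirely on the curve; one y-axis crossing is at y = 0.
Finally, the integer polynomial consistent with all of this is the stated p.

3*x^2*y - 3*y^3 + 3*x*y + y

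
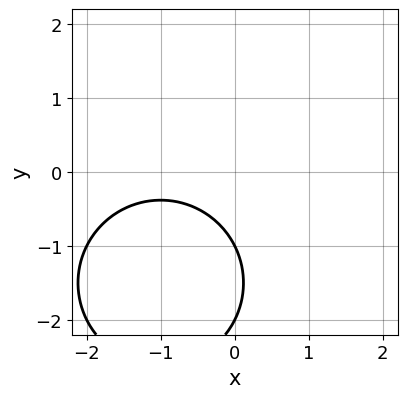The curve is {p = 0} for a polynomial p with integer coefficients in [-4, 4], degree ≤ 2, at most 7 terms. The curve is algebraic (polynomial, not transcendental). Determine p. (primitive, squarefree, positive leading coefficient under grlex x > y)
1. deg p = 2. A generic line meets the curve in up to 2 points.
2. From the visible intercepts: the y-axis gridline crossings are at y ∈ {-2, -1}; no x-intercept at any integer in the box.
3. Putting this together gives p.

x^2 + y^2 + 2*x + 3*y + 2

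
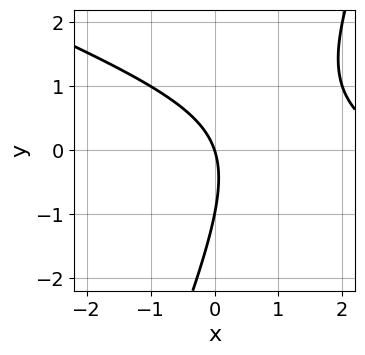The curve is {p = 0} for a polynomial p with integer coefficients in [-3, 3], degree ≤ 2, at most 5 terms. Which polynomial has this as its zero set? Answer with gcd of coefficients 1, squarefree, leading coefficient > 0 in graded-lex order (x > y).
1. deg p = 2. The shape is more complex than any degree-1 curve.
2. From the axis intercepts and sections: one x-axis crossing is at x = 0; the y-axis gridline crossings are at y ∈ {-1, 0}.
3. Fitting integer coefficients to these (and the overall shape) gives p.

x^2 + 2*x*y - y^2 - 3*x - y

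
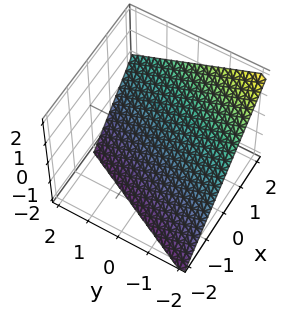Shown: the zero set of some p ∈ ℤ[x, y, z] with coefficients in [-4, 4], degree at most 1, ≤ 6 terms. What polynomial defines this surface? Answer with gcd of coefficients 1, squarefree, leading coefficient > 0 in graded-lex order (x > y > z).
2*x - y - 2*z - 2

1. Degree: the surface is flat (a plane), so deg p = 1.
2. From the axis intercepts and sections: it meets the y-axis at y = -2 (among the integer gridlines); it meets the x-axis at x = 1 (among the integer gridlines).
3. Fitting integer coefficients to these (and the overall shape) gives p. Check: (0, 0, -1) on the z-axis lies on the surface, and p(0, 0, -1) = 0. ✓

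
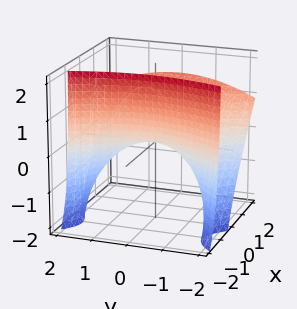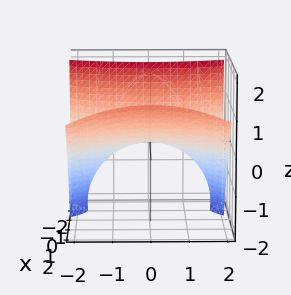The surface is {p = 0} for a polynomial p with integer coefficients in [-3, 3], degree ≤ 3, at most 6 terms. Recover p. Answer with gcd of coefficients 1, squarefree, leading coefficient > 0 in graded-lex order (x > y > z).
3*x^2 - 3*x*z - y^2 - 3*z

deg p = 2. No degree-1 surface has this shape.
Against the integer gridlines: it crosses the z-axis at the gridline z = 0; one x-axis crossing is at x = 0; one y-axis crossing is at y = 0.
Fitting integer coefficients to these (and the overall shape) gives p.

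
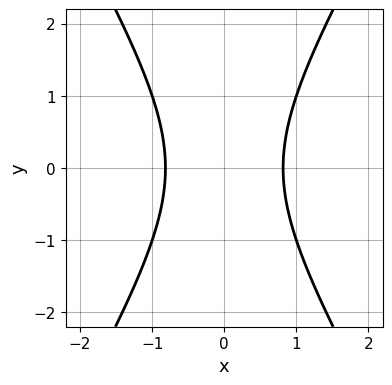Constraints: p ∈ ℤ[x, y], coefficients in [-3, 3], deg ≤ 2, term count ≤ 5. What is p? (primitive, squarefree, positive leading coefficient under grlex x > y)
3*x^2 - y^2 - 2

First, deg p = 2. No degree-1 curve has this shape.
Then, symmetries: the x ↦ −x reflection is a symmetry, so x appears only in even powers; mirror symmetry y ↦ −y ⇒ only even powers of y.
Next, from the axis intercepts and sections: the curve avoids every integer y-axis point in the box.
Finally, matching integer coefficients to the picture gives p.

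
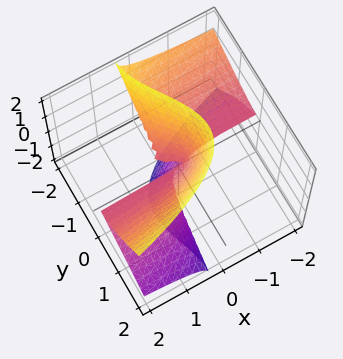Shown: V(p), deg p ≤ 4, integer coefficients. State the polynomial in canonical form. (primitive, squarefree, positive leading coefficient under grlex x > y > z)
(a) deg p = 3. The shape is more complex than any degree-2 surface.
(b) Reading off the gridlines: the visible x-axis segment lies entirely on the surface; it crosses the z-axis at the gridline z = 0.
(c) Solving for integer coefficients yields p as stated.

3*x*z^2 - 2*y^3 - 3*y^2*z + z^3 + y*z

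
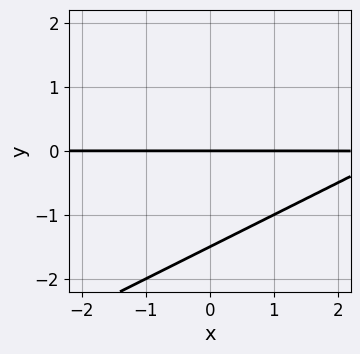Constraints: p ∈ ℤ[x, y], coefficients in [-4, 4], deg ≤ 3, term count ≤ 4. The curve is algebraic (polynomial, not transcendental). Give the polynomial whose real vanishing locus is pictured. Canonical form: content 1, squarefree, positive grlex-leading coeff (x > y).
x*y - 2*y^2 - 3*y

The degree is 2 — no degree-1 curve has this shape.
Observable constraints: every point of the x-axis in the box is on the curve; it meets the y-axis at y = 0 (among the integer gridlines).
These observations pin down the coefficients.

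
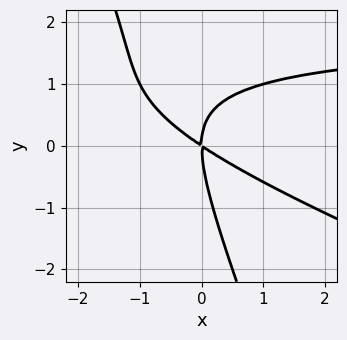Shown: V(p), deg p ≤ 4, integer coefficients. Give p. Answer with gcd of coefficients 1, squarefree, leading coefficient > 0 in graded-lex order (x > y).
x^2*y + 3*x*y^2 + y^3 - 2*x^2 - 3*x*y

1. The degree is 3 — no degree-2 curve has this shape.
2. Observable constraints: it crosses the y-axis at the gridline y = 0; one x-axis crossing is at x = 0.
3. Solving for integer coefficients yields p as stated.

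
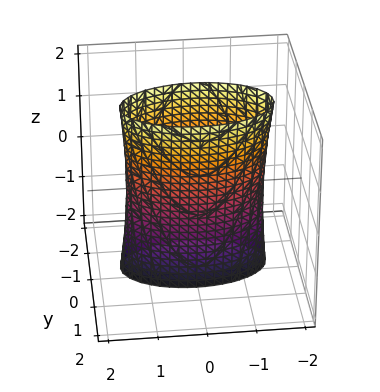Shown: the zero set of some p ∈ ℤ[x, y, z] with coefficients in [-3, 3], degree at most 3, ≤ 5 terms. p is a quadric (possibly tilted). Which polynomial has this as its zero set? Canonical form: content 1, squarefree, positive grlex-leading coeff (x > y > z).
deg p = 2. No degree-1 surface has this shape.
Checking where it meets the axes: no z-intercept at any integer in the box.
Together with the visible shape, these determine p as stated.

x^2 + 3*y^2 - y*z - 2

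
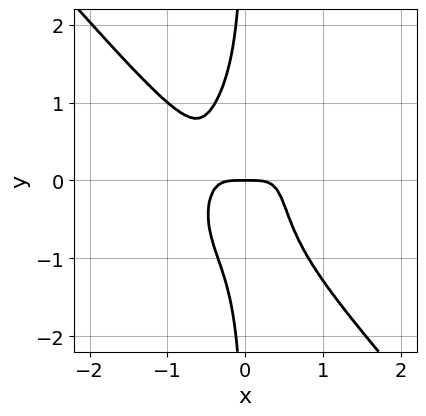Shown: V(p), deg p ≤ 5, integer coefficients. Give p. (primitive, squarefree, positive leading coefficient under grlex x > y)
3*x^4 + 2*x*y^3 - 2*x^2*y + y

1. The degree is 4 — a generic line meets the curve in up to 4 points.
2. Against the integer gridlines: one y-axis crossing is at y = 0; it meets the x-axis at x = 0 (among the integer gridlines).
3. Assembling these constraints gives the stated polynomial.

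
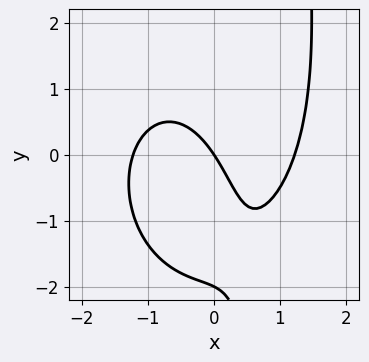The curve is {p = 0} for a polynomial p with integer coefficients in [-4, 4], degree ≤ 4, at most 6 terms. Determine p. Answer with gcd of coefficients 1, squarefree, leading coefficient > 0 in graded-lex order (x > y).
2*x^3 + x*y^2 - y^2 - 3*x - 2*y

Degree: a generic line meets the curve in up to 3 points, so deg p = 3.
Against the integer gridlines: the y-axis gridline crossings are at y ∈ {-2, 0}; it meets the x-axis at x = 0 (among the integer gridlines).
Putting this together gives p.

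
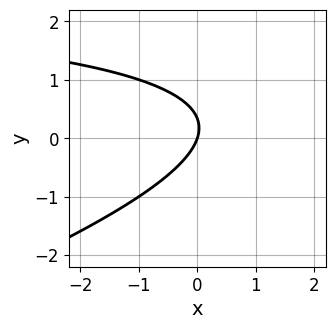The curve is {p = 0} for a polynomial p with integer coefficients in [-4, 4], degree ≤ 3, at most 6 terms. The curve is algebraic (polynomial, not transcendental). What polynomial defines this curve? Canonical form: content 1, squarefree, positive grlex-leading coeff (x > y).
x*y - 3*y^2 - 3*x + y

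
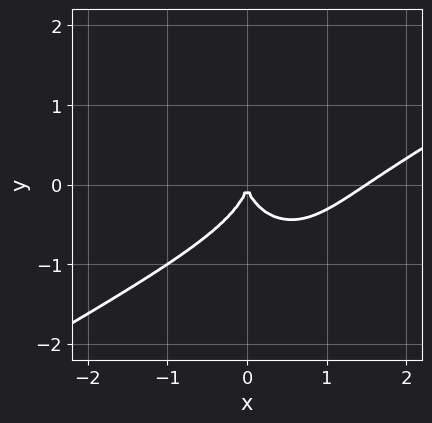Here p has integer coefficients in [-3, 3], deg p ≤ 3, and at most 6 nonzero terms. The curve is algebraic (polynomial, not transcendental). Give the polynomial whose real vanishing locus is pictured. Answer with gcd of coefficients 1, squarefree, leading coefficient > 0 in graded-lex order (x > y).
2*x^3 - 3*x^2*y - 2*y^3 - 3*x^2

Degree: no degree-2 curve has this shape, so deg p = 3.
From the axis intercepts and sections: one y-axis crossing is at y = 0; it meets the x-axis at x = 0 (among the integer gridlines).
Matching integer coefficients to the picture gives p.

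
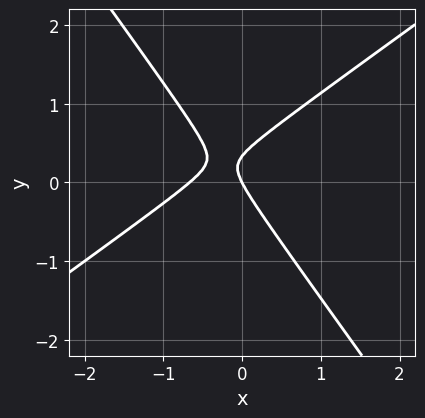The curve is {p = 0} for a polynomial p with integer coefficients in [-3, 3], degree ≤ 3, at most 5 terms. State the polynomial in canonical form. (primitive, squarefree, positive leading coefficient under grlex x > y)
3*x^2 - 2*x*y - 3*y^2 + 2*x + y

Degree: no degree-1 curve has this shape, so deg p = 2.
From the axis intercepts and sections: it meets the x-axis at x = 0 (among the integer gridlines); it crosses the y-axis at the gridline y = 0.
Assembling these constraints gives the stated polynomial.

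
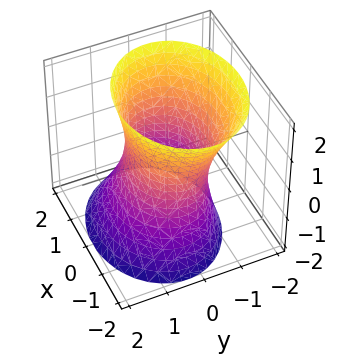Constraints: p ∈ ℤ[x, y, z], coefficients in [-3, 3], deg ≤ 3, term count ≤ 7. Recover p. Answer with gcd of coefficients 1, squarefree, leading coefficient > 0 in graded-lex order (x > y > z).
2*x^2 + 3*y^2 + y*z - z^2 - 3

(a) deg p = 2. No degree-1 surface has this shape.
(b) From the axis intercepts and sections: among the integer gridlines, it crosses the y-axis at y ∈ {-1, 1}; the surface avoids every integer z-axis point in the box.
(c) Matching integer coefficients to the picture gives p.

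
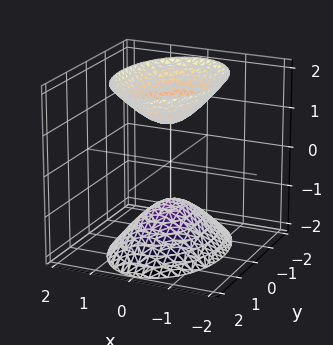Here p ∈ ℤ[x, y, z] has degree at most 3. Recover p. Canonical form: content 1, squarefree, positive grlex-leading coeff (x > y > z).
2*x^2 + y^2 - z^2 + 1

1. I count 2 distinct pieces. Treating them together as one polynomial.
2. The degree is 2 — two separate bowl-shaped sheets opening away from each other; a quadric.
3. Symmetries: it's symmetric under x → −x, forcing even powers of x; mirror symmetry z ↦ −z ⇒ only even powers of z; mirror symmetry y ↦ −y ⇒ only even powers of y.
4. Reading off the gridlines: the z-axis gridline crossings are at z ∈ {-1, 1}; the surface avoids every integer x-axis point in the box.
5. These observations pin down the coefficients.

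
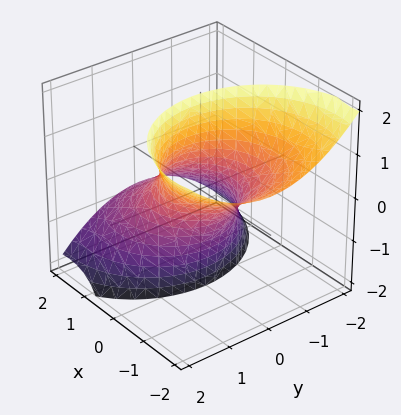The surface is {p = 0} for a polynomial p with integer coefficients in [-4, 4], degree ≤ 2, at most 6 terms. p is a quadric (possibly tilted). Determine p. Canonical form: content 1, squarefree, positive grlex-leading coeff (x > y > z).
x^2 + 2*x*z + y^2 - 1

The degree is 2 — no degree-1 surface has this shape.
Reading off the gridlines: among the integer gridlines, it crosses the x-axis at x ∈ {-1, 1}; the surface avoids every integer z-axis point in the box; among the integer gridlines, it crosses the y-axis at y ∈ {-1, 1}.
Fitting integer coefficients to these (and the overall shape) gives p.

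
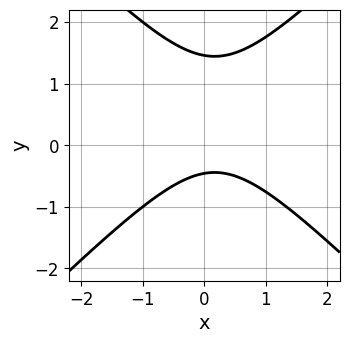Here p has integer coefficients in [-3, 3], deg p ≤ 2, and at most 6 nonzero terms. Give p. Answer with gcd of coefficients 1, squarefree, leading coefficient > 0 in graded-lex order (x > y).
3*x^2 - 3*y^2 - x + 3*y + 2

1. Degree: the shape is more complex than any degree-1 curve, so deg p = 2.
2. Checking where it meets the axes: no x-intercept at any integer in the box.
3. Together with the visible shape, these determine p as stated.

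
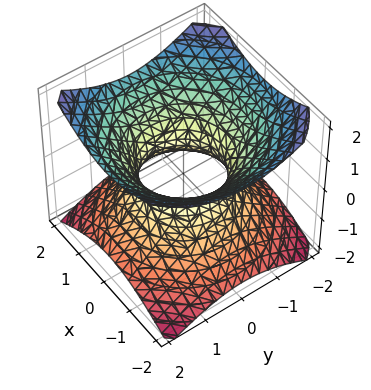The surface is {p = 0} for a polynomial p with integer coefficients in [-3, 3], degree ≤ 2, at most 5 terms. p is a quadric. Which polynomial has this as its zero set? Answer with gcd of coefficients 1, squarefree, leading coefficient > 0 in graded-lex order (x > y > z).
2*x^2 + 2*y^2 - 3*z^2 - 2

First, degree: one connected sheet with a waist; a quadric, so deg p = 2.
Then, symmetries: it's symmetric under z → −z, forcing even powers of z; the surface is invariant under rotation about z: p = q(x² + y², z).
Then, from the visible intercepts: a circular section at z = -1 has radius between 1 and 2; no z-intercept at any integer in the box; the y-axis gridline crossings are at y ∈ {-1, 1}.
Finally, matching integer coefficients to the picture gives p. Check: (1, 0, 0) on the x-axis lies on the surface, and p(1, 0, 0) = 0. ✓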